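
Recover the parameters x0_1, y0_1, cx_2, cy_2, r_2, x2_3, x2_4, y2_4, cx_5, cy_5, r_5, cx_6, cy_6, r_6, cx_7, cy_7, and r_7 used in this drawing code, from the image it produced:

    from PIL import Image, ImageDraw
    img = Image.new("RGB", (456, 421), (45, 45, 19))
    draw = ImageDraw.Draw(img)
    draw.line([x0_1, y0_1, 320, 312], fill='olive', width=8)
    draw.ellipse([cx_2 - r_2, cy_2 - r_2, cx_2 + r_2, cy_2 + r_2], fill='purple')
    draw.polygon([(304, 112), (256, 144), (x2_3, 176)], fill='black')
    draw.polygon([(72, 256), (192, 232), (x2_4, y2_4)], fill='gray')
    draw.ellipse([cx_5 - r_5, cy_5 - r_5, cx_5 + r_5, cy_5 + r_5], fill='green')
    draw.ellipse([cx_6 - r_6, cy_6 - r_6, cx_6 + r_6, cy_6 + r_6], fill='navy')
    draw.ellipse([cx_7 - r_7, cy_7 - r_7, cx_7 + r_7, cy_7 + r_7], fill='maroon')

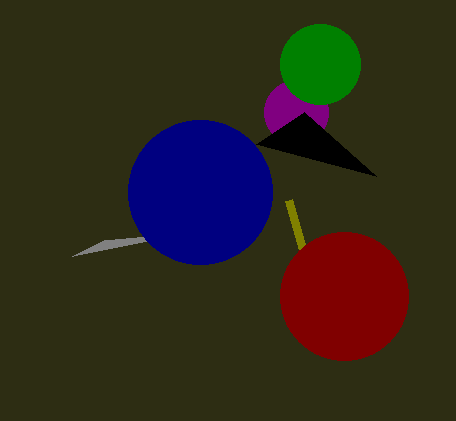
x0_1 = 288, y0_1 = 200, cx_2 = 296, cy_2 = 112, r_2 = 32, x2_3 = 376, x2_4 = 104, y2_4 = 240, cx_5 = 320, cy_5 = 64, r_5 = 40, cx_6 = 200, cy_6 = 192, r_6 = 72, cx_7 = 344, cy_7 = 296, r_7 = 64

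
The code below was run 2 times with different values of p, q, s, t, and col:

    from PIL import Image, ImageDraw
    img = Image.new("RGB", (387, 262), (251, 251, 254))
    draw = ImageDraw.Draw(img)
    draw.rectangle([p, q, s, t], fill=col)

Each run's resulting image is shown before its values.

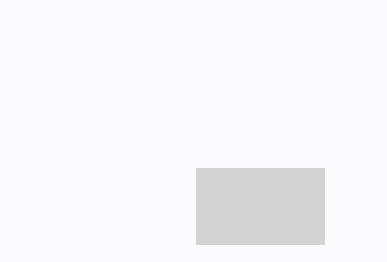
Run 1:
p = 196; q = 168; s = 324; t = 244; col = 'lightgray'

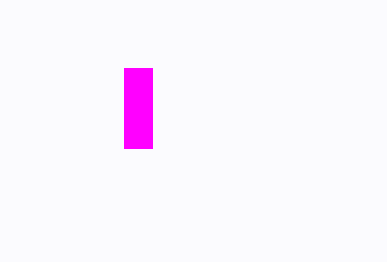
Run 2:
p = 124, q = 68, s = 152, t = 148, col = 'magenta'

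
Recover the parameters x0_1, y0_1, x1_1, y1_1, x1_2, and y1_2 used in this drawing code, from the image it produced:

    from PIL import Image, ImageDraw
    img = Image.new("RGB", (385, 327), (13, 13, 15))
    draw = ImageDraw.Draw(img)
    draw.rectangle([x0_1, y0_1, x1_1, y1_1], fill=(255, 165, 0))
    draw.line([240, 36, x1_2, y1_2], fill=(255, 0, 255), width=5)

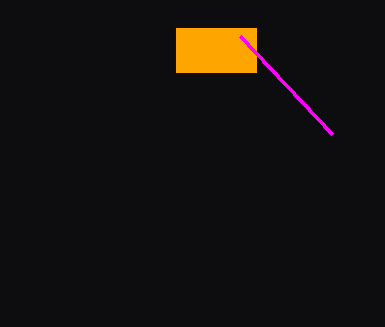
x0_1 = 176
y0_1 = 28
x1_1 = 256
y1_1 = 72
x1_2 = 332
y1_2 = 134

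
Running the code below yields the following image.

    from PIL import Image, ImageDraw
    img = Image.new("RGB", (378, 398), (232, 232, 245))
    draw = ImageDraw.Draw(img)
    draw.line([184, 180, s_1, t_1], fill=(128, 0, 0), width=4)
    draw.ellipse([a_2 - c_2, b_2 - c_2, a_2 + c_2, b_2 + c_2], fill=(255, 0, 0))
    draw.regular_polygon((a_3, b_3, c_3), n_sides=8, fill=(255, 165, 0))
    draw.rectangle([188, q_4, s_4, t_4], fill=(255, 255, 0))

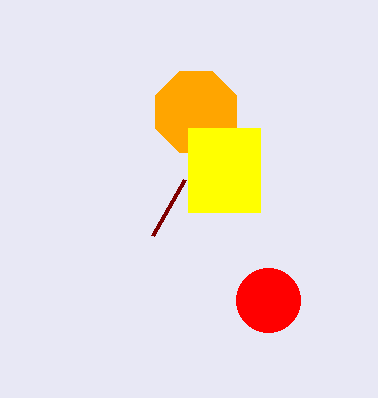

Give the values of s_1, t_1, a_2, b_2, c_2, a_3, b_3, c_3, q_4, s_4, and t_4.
s_1 = 152, t_1 = 236, a_2 = 268, b_2 = 300, c_2 = 32, a_3 = 196, b_3 = 112, c_3 = 44, q_4 = 128, s_4 = 260, t_4 = 212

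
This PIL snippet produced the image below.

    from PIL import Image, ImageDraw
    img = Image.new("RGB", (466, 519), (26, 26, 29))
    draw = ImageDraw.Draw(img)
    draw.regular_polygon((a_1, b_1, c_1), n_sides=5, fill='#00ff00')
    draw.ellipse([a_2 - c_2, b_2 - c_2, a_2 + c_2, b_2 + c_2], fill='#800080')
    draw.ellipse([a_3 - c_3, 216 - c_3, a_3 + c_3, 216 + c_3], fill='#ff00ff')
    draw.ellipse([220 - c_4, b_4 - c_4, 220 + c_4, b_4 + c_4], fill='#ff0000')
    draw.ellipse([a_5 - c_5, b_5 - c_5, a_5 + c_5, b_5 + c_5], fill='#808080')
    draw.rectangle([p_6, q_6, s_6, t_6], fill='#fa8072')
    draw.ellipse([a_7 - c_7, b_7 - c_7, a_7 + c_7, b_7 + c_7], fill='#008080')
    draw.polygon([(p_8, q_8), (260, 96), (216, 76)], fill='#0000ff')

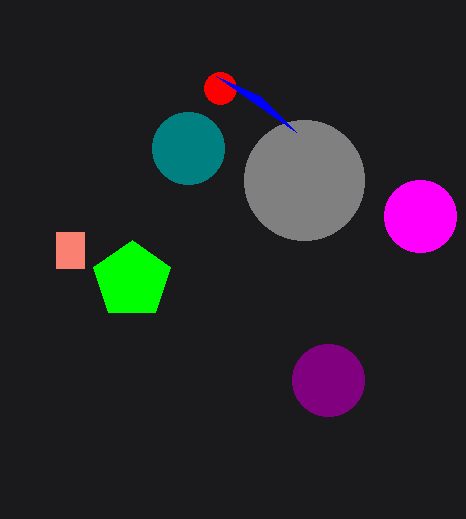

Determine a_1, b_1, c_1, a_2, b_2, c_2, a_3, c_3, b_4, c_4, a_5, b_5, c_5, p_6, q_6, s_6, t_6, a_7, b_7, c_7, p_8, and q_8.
a_1 = 132; b_1 = 280; c_1 = 40; a_2 = 328; b_2 = 380; c_2 = 36; a_3 = 420; c_3 = 36; b_4 = 88; c_4 = 16; a_5 = 304; b_5 = 180; c_5 = 60; p_6 = 56; q_6 = 232; s_6 = 84; t_6 = 268; a_7 = 188; b_7 = 148; c_7 = 36; p_8 = 296; q_8 = 132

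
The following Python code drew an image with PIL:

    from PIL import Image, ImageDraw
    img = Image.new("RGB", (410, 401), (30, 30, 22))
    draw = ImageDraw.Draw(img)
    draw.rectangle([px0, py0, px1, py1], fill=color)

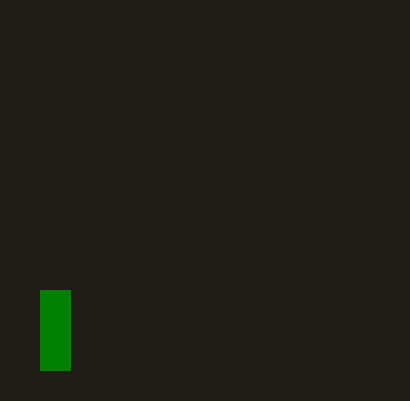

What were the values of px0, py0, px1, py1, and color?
px0 = 40, py0 = 290, px1 = 70, py1 = 370, color = 'green'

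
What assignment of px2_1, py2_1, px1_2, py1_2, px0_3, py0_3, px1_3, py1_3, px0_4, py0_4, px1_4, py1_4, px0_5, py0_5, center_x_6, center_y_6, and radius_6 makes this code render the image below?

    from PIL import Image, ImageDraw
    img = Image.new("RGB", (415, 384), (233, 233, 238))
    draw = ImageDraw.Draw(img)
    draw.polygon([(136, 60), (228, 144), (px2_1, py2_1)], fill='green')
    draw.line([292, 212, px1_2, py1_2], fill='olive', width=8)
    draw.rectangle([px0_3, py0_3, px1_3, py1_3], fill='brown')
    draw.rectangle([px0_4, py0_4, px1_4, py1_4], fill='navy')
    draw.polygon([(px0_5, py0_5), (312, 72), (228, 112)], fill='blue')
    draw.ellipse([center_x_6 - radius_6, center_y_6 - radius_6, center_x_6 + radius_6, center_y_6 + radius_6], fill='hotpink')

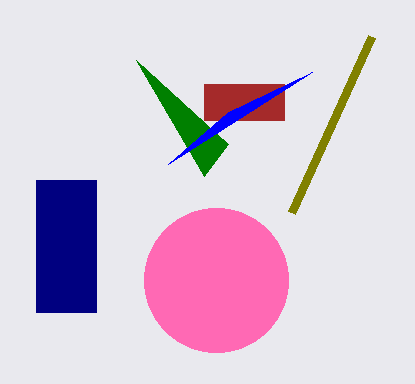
px2_1 = 204; py2_1 = 176; px1_2 = 372; py1_2 = 36; px0_3 = 204; py0_3 = 84; px1_3 = 284; py1_3 = 120; px0_4 = 36; py0_4 = 180; px1_4 = 96; py1_4 = 312; px0_5 = 168; py0_5 = 164; center_x_6 = 216; center_y_6 = 280; radius_6 = 72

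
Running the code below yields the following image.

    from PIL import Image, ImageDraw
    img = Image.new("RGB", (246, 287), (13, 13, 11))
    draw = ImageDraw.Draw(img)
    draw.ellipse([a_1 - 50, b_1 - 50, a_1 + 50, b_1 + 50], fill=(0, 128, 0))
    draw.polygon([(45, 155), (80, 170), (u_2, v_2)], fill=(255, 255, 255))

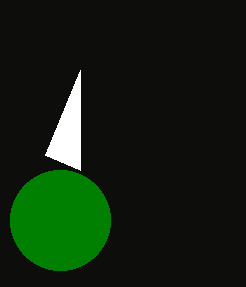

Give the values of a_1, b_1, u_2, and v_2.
a_1 = 60; b_1 = 220; u_2 = 80; v_2 = 70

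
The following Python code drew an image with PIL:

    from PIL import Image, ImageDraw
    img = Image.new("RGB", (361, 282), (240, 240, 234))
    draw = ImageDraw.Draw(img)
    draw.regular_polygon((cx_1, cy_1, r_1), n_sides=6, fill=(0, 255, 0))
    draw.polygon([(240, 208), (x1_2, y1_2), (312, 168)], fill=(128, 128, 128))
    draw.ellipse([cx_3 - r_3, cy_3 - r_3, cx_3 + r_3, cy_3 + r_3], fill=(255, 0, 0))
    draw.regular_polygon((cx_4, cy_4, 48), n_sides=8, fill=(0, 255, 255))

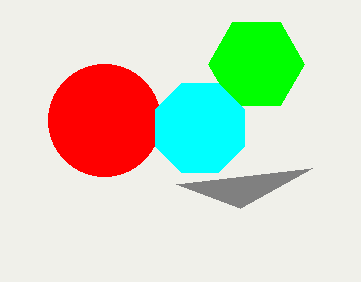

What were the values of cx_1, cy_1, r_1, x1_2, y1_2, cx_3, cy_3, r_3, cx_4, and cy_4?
cx_1 = 256; cy_1 = 64; r_1 = 48; x1_2 = 176; y1_2 = 184; cx_3 = 104; cy_3 = 120; r_3 = 56; cx_4 = 200; cy_4 = 128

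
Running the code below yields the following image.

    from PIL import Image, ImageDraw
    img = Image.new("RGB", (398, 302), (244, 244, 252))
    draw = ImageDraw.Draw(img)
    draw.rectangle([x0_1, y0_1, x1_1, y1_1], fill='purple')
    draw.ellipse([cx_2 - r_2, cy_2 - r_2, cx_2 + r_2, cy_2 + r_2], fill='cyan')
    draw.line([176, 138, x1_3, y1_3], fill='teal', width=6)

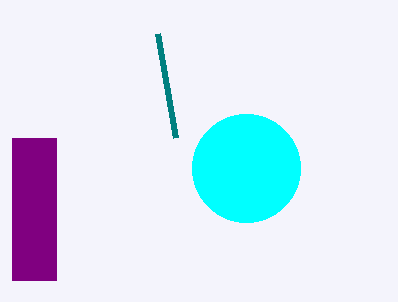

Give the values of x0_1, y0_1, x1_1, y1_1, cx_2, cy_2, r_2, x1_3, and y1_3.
x0_1 = 12, y0_1 = 138, x1_1 = 56, y1_1 = 280, cx_2 = 246, cy_2 = 168, r_2 = 54, x1_3 = 158, y1_3 = 34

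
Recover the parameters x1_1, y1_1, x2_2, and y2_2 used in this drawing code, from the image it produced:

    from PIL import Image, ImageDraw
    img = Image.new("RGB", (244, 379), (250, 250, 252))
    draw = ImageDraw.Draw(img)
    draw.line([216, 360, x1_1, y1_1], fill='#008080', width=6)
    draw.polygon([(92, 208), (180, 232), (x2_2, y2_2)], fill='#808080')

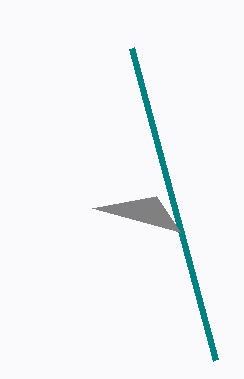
x1_1 = 132
y1_1 = 48
x2_2 = 156
y2_2 = 196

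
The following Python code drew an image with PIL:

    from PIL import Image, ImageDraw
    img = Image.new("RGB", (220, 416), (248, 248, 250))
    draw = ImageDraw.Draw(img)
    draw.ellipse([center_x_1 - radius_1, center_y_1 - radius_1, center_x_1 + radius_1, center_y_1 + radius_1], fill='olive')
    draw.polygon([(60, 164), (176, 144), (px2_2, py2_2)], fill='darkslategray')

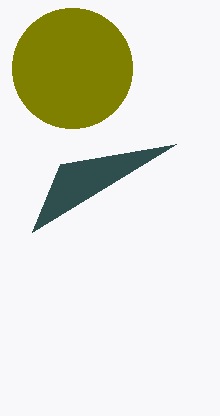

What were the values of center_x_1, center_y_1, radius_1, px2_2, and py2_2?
center_x_1 = 72, center_y_1 = 68, radius_1 = 60, px2_2 = 32, py2_2 = 232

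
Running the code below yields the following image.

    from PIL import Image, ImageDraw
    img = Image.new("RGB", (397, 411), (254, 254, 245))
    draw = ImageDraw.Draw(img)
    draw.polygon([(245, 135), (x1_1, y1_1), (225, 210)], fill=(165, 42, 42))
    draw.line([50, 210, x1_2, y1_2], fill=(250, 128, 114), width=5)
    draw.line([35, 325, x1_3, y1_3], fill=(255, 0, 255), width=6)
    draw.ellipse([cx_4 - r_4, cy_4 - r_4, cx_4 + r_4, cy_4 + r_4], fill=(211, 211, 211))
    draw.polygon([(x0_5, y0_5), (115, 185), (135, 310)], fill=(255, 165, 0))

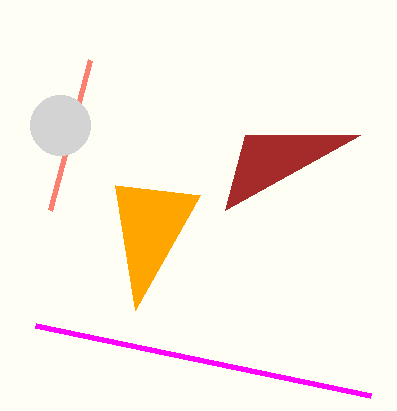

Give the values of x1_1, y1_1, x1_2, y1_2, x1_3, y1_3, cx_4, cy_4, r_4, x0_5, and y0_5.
x1_1 = 360; y1_1 = 135; x1_2 = 90; y1_2 = 60; x1_3 = 370; y1_3 = 395; cx_4 = 60; cy_4 = 125; r_4 = 30; x0_5 = 200; y0_5 = 195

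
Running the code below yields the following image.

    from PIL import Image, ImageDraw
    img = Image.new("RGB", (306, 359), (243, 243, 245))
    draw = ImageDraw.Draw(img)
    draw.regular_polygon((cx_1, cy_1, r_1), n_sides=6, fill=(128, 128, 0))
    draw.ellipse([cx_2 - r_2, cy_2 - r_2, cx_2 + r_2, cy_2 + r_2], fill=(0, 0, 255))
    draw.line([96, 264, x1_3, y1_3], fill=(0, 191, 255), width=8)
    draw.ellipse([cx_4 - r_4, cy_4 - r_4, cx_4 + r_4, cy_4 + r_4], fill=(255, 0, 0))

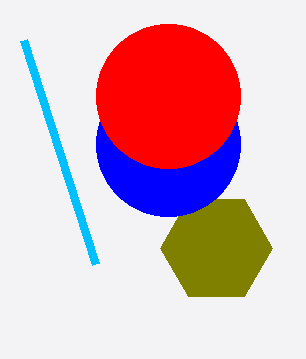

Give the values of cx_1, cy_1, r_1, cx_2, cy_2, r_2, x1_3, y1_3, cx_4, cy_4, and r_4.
cx_1 = 216; cy_1 = 248; r_1 = 56; cx_2 = 168; cy_2 = 144; r_2 = 72; x1_3 = 24; y1_3 = 40; cx_4 = 168; cy_4 = 96; r_4 = 72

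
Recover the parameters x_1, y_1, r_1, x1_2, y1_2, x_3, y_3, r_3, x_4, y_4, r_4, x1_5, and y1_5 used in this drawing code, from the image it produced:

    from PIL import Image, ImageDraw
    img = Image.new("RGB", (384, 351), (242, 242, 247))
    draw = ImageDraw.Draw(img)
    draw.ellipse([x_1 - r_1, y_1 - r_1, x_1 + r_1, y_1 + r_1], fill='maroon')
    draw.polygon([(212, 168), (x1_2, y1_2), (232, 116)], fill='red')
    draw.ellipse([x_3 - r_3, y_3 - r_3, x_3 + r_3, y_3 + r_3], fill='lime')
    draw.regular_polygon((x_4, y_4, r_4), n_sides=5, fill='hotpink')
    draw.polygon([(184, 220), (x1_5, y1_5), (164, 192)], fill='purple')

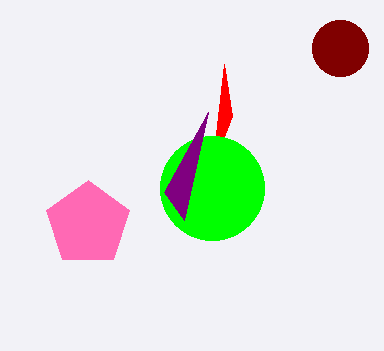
x_1 = 340, y_1 = 48, r_1 = 28, x1_2 = 224, y1_2 = 64, x_3 = 212, y_3 = 188, r_3 = 52, x_4 = 88, y_4 = 224, r_4 = 44, x1_5 = 208, y1_5 = 112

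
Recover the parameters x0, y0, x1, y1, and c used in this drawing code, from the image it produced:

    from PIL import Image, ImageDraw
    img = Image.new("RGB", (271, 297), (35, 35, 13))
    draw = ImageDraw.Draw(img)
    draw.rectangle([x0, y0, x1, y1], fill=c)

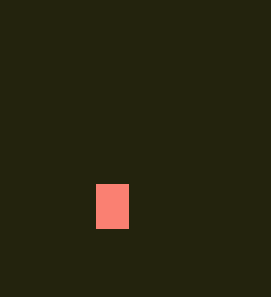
x0 = 96, y0 = 184, x1 = 128, y1 = 228, c = 'salmon'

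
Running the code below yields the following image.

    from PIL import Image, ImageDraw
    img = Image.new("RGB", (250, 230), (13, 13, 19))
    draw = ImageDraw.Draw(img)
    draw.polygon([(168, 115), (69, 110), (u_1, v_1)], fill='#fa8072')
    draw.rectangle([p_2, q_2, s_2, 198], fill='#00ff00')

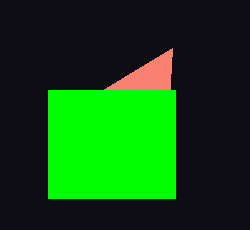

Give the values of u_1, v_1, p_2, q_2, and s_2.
u_1 = 172; v_1 = 48; p_2 = 48; q_2 = 90; s_2 = 175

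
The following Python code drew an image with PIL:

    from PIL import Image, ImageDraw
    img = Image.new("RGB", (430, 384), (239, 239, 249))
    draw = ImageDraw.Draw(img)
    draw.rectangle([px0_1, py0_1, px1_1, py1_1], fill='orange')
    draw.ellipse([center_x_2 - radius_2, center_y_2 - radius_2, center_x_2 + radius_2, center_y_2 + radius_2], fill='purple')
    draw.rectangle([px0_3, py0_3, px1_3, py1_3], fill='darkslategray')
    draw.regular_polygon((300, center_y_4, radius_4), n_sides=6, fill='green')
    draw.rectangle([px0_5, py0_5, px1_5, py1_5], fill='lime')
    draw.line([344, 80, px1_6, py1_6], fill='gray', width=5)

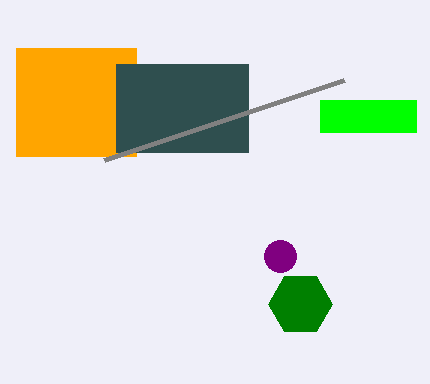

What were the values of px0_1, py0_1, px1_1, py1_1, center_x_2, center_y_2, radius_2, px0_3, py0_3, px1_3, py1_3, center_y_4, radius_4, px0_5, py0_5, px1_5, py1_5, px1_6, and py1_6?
px0_1 = 16, py0_1 = 48, px1_1 = 136, py1_1 = 156, center_x_2 = 280, center_y_2 = 256, radius_2 = 16, px0_3 = 116, py0_3 = 64, px1_3 = 248, py1_3 = 152, center_y_4 = 304, radius_4 = 32, px0_5 = 320, py0_5 = 100, px1_5 = 416, py1_5 = 132, px1_6 = 104, py1_6 = 160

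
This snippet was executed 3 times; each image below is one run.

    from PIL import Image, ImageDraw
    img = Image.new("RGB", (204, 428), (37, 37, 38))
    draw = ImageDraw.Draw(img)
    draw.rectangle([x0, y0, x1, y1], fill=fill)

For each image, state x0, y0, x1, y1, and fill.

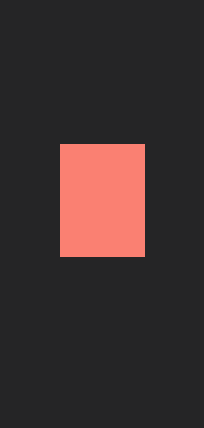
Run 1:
x0 = 60; y0 = 144; x1 = 144; y1 = 256; fill = 'salmon'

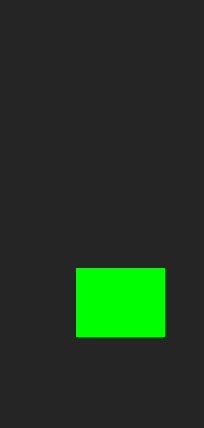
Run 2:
x0 = 76; y0 = 268; x1 = 164; y1 = 336; fill = 'lime'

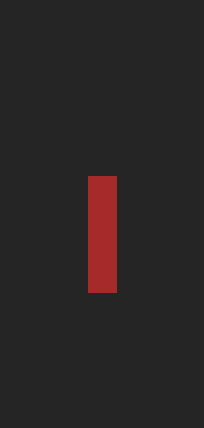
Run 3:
x0 = 88
y0 = 176
x1 = 116
y1 = 292
fill = 'brown'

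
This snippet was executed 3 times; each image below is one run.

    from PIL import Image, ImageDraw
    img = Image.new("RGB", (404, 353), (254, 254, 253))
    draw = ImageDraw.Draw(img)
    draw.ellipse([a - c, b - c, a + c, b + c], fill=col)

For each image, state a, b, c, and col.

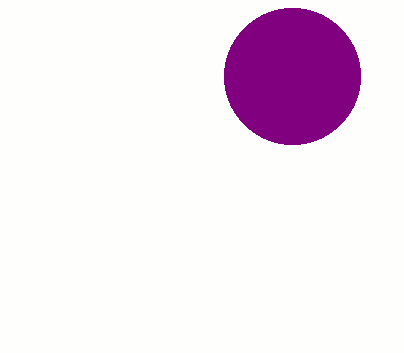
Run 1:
a = 292
b = 76
c = 68
col = 'purple'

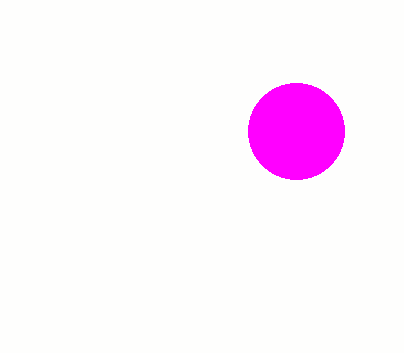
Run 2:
a = 296
b = 131
c = 48
col = 'magenta'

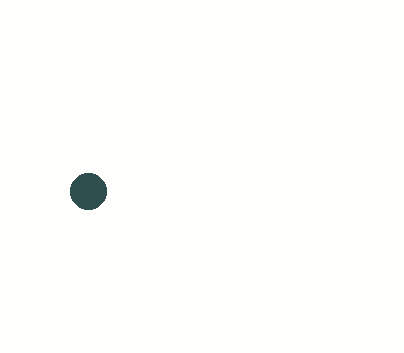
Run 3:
a = 88; b = 191; c = 18; col = 'darkslategray'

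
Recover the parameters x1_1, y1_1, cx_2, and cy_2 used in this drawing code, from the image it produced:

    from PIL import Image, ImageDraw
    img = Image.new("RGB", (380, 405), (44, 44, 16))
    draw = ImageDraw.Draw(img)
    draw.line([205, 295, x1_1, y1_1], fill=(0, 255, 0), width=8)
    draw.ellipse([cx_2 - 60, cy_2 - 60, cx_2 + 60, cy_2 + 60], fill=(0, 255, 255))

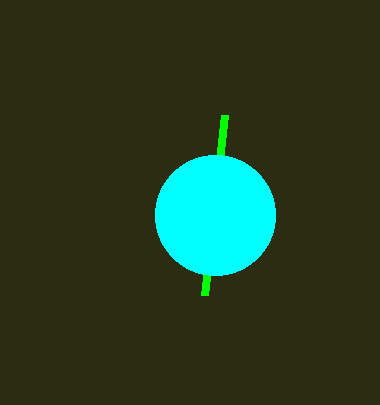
x1_1 = 225, y1_1 = 115, cx_2 = 215, cy_2 = 215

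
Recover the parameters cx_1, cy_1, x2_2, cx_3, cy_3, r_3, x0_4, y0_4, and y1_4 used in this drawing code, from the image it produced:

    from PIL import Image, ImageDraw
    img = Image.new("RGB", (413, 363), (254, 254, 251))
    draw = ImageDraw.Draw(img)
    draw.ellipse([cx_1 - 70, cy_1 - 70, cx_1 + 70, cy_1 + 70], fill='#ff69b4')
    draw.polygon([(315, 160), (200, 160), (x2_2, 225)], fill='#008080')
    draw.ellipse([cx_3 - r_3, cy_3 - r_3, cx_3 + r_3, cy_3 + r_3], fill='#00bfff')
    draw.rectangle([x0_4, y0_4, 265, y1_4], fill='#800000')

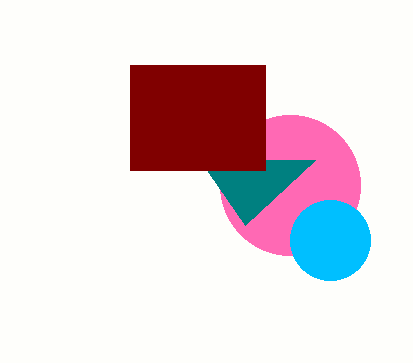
cx_1 = 290
cy_1 = 185
x2_2 = 245
cx_3 = 330
cy_3 = 240
r_3 = 40
x0_4 = 130
y0_4 = 65
y1_4 = 170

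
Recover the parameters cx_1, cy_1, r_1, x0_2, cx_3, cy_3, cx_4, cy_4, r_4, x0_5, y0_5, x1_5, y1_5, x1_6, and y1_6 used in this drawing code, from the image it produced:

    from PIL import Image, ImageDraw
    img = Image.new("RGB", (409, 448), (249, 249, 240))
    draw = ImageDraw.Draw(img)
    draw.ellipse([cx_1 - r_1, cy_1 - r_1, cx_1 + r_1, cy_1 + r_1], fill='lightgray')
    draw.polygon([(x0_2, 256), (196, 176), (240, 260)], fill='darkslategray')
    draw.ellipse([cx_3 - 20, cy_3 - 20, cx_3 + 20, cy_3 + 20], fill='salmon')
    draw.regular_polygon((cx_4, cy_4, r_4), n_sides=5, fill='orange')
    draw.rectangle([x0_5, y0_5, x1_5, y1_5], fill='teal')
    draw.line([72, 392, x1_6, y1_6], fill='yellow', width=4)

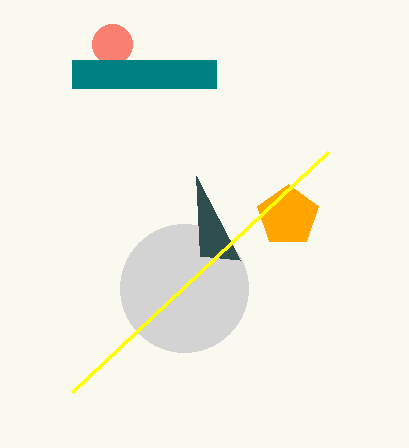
cx_1 = 184
cy_1 = 288
r_1 = 64
x0_2 = 200
cx_3 = 112
cy_3 = 44
cx_4 = 288
cy_4 = 216
r_4 = 32
x0_5 = 72
y0_5 = 60
x1_5 = 216
y1_5 = 88
x1_6 = 328
y1_6 = 152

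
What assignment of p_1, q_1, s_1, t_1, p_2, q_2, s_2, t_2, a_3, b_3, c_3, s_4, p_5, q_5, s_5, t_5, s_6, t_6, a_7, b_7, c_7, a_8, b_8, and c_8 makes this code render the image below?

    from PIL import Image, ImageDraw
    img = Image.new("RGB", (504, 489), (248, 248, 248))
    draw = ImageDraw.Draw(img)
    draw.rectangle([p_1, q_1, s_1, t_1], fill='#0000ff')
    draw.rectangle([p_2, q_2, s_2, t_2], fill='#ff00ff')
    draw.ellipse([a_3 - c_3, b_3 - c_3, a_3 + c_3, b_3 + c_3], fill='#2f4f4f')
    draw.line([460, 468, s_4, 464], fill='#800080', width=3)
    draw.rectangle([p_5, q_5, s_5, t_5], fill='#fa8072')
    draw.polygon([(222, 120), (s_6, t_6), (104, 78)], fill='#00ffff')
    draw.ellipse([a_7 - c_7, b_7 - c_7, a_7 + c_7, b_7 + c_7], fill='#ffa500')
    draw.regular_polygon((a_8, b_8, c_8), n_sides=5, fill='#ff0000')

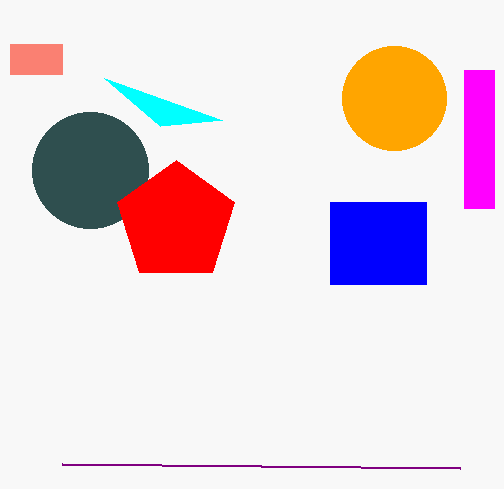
p_1 = 330, q_1 = 202, s_1 = 426, t_1 = 284, p_2 = 464, q_2 = 70, s_2 = 494, t_2 = 208, a_3 = 90, b_3 = 170, c_3 = 58, s_4 = 62, p_5 = 10, q_5 = 44, s_5 = 62, t_5 = 74, s_6 = 160, t_6 = 126, a_7 = 394, b_7 = 98, c_7 = 52, a_8 = 176, b_8 = 222, c_8 = 62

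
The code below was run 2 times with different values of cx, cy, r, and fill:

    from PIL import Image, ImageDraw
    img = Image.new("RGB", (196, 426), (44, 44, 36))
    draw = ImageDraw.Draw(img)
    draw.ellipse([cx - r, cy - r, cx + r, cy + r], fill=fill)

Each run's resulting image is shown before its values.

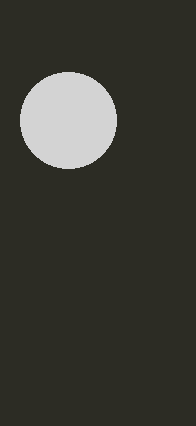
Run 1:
cx = 68, cy = 120, r = 48, fill = 'lightgray'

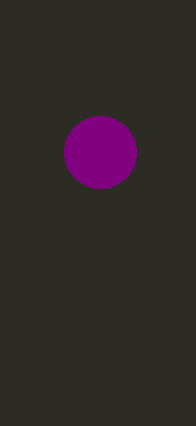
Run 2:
cx = 100, cy = 152, r = 36, fill = 'purple'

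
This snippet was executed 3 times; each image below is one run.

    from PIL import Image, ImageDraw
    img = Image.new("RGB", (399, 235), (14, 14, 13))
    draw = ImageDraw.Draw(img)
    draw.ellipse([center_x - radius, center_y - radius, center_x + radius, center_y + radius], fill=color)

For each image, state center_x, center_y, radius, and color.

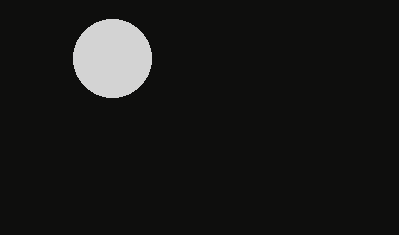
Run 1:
center_x = 112, center_y = 58, radius = 39, color = 'lightgray'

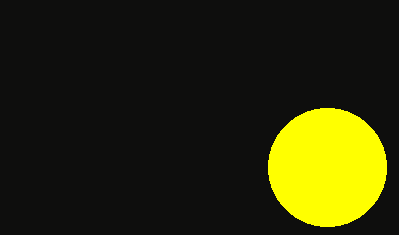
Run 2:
center_x = 327, center_y = 167, radius = 59, color = 'yellow'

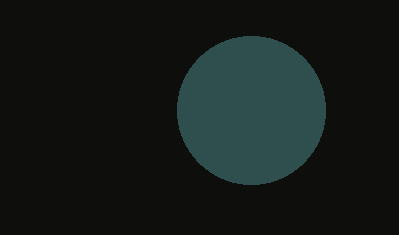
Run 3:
center_x = 251, center_y = 110, radius = 74, color = 'darkslategray'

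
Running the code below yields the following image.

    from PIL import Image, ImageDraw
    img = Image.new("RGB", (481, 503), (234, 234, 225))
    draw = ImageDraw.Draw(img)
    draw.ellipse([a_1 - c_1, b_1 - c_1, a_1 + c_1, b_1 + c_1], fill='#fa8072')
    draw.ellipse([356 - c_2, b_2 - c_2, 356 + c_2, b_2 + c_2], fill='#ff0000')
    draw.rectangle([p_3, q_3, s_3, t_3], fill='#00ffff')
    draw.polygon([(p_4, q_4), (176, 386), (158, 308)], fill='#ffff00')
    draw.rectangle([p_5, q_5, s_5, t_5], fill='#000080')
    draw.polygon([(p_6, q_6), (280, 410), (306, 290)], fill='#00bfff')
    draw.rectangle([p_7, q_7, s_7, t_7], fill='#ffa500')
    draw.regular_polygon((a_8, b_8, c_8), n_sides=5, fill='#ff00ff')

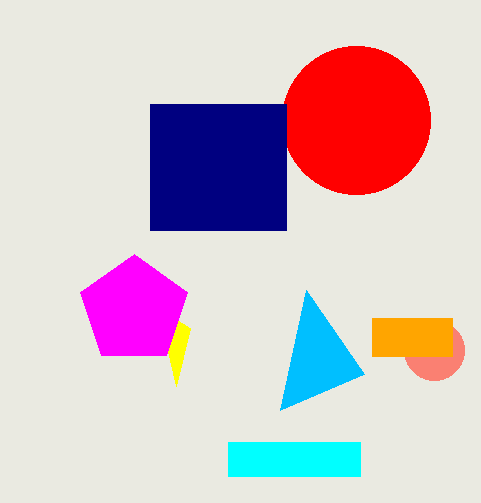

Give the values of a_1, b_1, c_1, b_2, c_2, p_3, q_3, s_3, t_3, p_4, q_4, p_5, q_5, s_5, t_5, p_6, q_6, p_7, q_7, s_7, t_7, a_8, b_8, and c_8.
a_1 = 434, b_1 = 350, c_1 = 30, b_2 = 120, c_2 = 74, p_3 = 228, q_3 = 442, s_3 = 360, t_3 = 476, p_4 = 190, q_4 = 328, p_5 = 150, q_5 = 104, s_5 = 286, t_5 = 230, p_6 = 364, q_6 = 374, p_7 = 372, q_7 = 318, s_7 = 452, t_7 = 356, a_8 = 134, b_8 = 310, c_8 = 56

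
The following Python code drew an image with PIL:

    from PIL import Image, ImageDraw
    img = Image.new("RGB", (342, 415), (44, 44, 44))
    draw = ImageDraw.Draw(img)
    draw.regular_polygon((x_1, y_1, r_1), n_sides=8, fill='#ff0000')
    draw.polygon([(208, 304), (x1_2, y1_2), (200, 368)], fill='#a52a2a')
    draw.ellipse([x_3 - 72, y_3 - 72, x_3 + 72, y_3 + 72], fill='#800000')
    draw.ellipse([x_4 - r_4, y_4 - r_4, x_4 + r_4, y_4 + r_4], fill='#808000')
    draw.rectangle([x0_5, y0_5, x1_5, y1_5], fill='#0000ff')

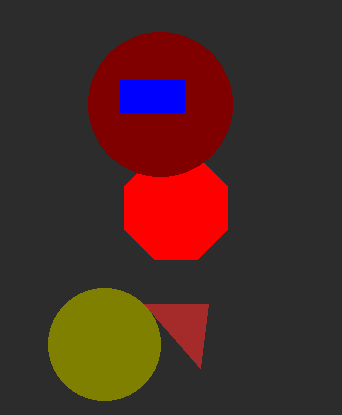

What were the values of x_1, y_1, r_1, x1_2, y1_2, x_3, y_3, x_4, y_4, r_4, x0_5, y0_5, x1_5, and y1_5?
x_1 = 176
y_1 = 208
r_1 = 56
x1_2 = 144
y1_2 = 304
x_3 = 160
y_3 = 104
x_4 = 104
y_4 = 344
r_4 = 56
x0_5 = 120
y0_5 = 80
x1_5 = 184
y1_5 = 112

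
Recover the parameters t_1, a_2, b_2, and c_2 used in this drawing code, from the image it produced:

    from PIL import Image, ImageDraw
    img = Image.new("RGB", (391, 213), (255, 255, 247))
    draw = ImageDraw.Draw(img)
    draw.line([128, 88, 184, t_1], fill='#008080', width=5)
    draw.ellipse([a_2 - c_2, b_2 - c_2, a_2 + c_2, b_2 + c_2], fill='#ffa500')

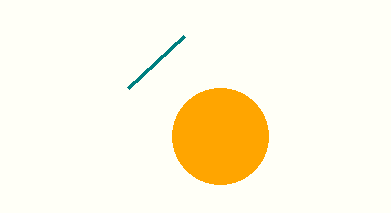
t_1 = 36; a_2 = 220; b_2 = 136; c_2 = 48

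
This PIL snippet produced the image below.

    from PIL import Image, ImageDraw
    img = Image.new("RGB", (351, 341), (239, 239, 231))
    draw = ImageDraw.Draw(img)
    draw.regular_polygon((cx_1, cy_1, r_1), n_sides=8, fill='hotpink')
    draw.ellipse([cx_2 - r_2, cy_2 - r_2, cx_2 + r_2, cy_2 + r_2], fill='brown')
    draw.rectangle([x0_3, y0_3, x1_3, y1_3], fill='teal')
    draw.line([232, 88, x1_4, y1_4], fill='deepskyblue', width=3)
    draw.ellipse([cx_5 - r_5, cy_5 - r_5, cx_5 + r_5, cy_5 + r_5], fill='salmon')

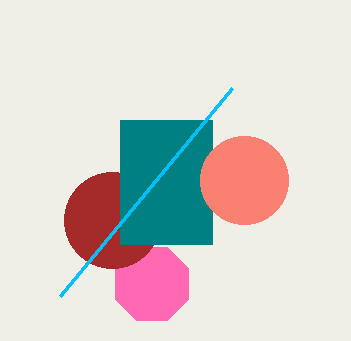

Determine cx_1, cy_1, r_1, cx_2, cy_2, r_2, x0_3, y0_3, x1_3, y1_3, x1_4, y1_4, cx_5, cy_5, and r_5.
cx_1 = 152; cy_1 = 284; r_1 = 40; cx_2 = 112; cy_2 = 220; r_2 = 48; x0_3 = 120; y0_3 = 120; x1_3 = 212; y1_3 = 244; x1_4 = 60; y1_4 = 296; cx_5 = 244; cy_5 = 180; r_5 = 44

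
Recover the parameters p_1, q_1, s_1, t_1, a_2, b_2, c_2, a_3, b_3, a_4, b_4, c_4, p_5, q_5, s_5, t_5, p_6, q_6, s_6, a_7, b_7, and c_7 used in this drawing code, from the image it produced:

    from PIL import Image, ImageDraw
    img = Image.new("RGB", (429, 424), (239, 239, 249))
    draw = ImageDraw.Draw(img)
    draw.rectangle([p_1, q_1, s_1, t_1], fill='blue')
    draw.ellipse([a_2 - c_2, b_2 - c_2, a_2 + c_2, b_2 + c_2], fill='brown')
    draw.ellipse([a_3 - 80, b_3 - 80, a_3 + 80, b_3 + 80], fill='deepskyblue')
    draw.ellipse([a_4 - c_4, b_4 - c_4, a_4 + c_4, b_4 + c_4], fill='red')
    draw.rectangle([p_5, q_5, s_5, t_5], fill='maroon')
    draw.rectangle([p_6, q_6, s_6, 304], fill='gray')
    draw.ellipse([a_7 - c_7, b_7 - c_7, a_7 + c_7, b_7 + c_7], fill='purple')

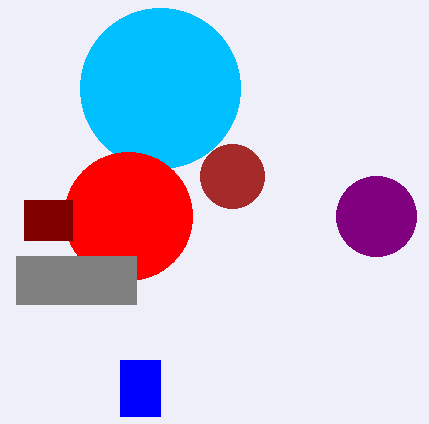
p_1 = 120, q_1 = 360, s_1 = 160, t_1 = 416, a_2 = 232, b_2 = 176, c_2 = 32, a_3 = 160, b_3 = 88, a_4 = 128, b_4 = 216, c_4 = 64, p_5 = 24, q_5 = 200, s_5 = 72, t_5 = 240, p_6 = 16, q_6 = 256, s_6 = 136, a_7 = 376, b_7 = 216, c_7 = 40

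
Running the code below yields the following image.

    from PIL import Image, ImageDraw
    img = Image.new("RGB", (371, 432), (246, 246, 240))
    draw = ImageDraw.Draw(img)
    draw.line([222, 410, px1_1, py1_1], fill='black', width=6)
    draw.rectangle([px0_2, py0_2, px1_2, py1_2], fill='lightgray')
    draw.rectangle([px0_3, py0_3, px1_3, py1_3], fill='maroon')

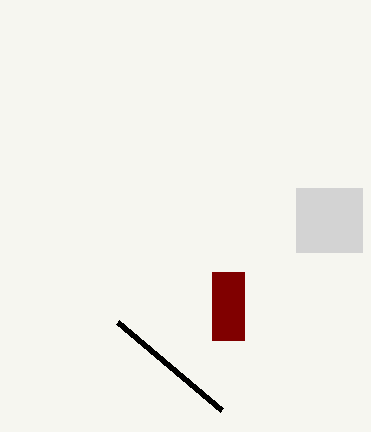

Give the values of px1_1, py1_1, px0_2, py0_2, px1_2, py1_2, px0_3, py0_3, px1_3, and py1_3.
px1_1 = 118, py1_1 = 322, px0_2 = 296, py0_2 = 188, px1_2 = 362, py1_2 = 252, px0_3 = 212, py0_3 = 272, px1_3 = 244, py1_3 = 340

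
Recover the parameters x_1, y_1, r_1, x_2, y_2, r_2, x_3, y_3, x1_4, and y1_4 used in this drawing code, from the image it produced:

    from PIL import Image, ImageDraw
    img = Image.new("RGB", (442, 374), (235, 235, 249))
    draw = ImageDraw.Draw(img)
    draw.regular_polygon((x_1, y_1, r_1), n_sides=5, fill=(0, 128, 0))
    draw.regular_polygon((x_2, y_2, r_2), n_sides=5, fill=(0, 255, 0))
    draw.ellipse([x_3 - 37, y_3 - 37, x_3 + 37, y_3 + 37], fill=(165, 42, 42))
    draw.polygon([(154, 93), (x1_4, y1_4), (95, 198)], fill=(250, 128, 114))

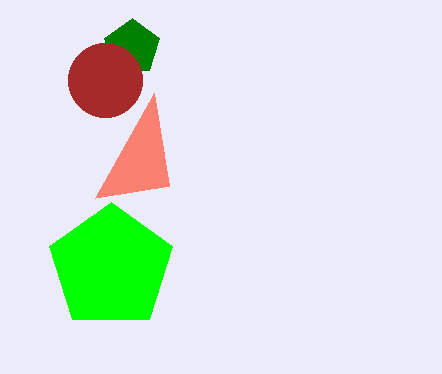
x_1 = 132, y_1 = 47, r_1 = 29, x_2 = 111, y_2 = 267, r_2 = 65, x_3 = 105, y_3 = 80, x1_4 = 169, y1_4 = 186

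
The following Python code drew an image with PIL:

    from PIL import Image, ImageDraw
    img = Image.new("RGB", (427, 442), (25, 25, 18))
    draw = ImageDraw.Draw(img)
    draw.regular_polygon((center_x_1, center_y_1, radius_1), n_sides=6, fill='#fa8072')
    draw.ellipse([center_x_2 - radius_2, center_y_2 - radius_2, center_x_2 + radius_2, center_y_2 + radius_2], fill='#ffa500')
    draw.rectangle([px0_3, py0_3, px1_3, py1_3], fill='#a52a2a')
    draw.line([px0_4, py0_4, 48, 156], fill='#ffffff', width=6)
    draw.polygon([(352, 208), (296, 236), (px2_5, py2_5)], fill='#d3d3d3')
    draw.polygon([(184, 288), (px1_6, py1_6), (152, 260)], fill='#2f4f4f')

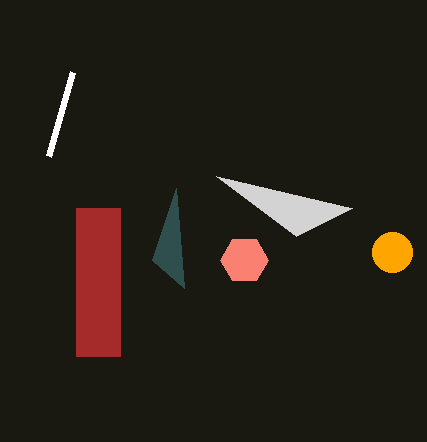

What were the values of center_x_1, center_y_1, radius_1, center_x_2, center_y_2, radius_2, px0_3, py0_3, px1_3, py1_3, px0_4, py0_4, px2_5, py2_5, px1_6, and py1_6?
center_x_1 = 244; center_y_1 = 260; radius_1 = 24; center_x_2 = 392; center_y_2 = 252; radius_2 = 20; px0_3 = 76; py0_3 = 208; px1_3 = 120; py1_3 = 356; px0_4 = 72; py0_4 = 72; px2_5 = 216; py2_5 = 176; px1_6 = 176; py1_6 = 188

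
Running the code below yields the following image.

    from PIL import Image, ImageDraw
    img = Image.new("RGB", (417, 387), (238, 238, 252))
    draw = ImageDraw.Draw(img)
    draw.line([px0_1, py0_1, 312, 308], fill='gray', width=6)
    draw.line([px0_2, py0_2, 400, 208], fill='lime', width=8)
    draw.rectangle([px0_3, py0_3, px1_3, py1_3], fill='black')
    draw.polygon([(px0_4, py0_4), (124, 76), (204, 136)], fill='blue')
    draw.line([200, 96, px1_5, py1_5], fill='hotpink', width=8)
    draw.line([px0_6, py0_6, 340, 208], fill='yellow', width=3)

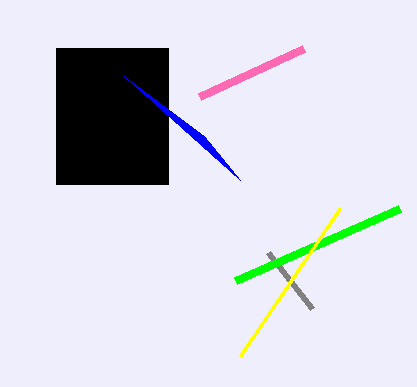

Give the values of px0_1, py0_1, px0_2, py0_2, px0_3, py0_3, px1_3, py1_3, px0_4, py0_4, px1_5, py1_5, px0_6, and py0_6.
px0_1 = 268; py0_1 = 252; px0_2 = 236; py0_2 = 280; px0_3 = 56; py0_3 = 48; px1_3 = 168; py1_3 = 184; px0_4 = 240; py0_4 = 180; px1_5 = 304; py1_5 = 48; px0_6 = 240; py0_6 = 356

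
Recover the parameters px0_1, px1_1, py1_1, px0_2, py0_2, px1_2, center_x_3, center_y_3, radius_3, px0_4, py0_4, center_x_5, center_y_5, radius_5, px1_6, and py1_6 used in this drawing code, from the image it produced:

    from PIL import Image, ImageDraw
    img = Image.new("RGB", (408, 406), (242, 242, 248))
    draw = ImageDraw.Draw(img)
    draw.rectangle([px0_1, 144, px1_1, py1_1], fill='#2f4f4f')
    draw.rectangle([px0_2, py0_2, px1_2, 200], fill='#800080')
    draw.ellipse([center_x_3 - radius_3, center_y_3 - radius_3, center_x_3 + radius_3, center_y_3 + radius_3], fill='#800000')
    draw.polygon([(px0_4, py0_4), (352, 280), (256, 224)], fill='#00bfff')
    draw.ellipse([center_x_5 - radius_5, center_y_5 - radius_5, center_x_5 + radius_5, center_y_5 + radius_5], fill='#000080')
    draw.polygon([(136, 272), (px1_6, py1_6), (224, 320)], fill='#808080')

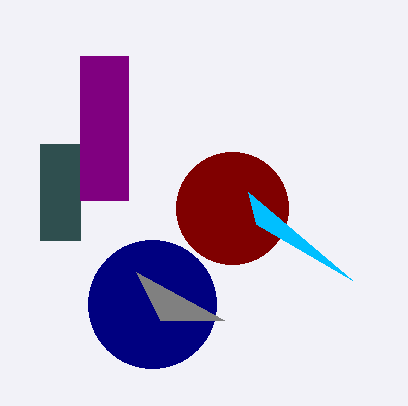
px0_1 = 40
px1_1 = 80
py1_1 = 240
px0_2 = 80
py0_2 = 56
px1_2 = 128
center_x_3 = 232
center_y_3 = 208
radius_3 = 56
px0_4 = 248
py0_4 = 192
center_x_5 = 152
center_y_5 = 304
radius_5 = 64
px1_6 = 160
py1_6 = 320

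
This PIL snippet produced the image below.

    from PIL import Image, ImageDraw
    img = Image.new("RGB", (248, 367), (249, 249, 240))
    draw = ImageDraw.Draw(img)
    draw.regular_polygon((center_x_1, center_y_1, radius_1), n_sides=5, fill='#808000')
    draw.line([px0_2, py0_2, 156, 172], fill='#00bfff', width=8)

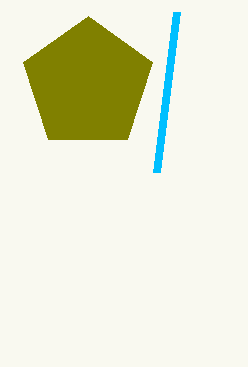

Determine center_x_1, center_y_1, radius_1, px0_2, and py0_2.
center_x_1 = 88, center_y_1 = 84, radius_1 = 68, px0_2 = 176, py0_2 = 12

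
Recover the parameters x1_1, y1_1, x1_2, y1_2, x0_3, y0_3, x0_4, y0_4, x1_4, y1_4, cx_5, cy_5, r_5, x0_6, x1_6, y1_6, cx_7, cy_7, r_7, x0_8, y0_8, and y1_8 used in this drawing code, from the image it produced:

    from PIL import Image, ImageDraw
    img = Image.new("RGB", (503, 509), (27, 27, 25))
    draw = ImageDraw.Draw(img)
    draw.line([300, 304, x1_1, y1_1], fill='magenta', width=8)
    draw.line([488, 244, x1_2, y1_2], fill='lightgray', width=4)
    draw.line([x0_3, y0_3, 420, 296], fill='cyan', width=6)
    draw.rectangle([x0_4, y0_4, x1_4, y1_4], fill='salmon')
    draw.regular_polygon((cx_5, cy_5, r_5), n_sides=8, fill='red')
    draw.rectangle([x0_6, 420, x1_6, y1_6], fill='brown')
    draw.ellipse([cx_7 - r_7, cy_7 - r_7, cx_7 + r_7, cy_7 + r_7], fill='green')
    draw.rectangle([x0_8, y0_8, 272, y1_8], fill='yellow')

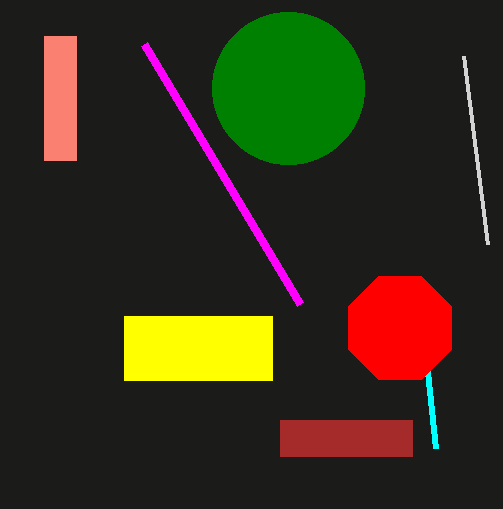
x1_1 = 144, y1_1 = 44, x1_2 = 464, y1_2 = 56, x0_3 = 436, y0_3 = 448, x0_4 = 44, y0_4 = 36, x1_4 = 76, y1_4 = 160, cx_5 = 400, cy_5 = 328, r_5 = 56, x0_6 = 280, x1_6 = 412, y1_6 = 456, cx_7 = 288, cy_7 = 88, r_7 = 76, x0_8 = 124, y0_8 = 316, y1_8 = 380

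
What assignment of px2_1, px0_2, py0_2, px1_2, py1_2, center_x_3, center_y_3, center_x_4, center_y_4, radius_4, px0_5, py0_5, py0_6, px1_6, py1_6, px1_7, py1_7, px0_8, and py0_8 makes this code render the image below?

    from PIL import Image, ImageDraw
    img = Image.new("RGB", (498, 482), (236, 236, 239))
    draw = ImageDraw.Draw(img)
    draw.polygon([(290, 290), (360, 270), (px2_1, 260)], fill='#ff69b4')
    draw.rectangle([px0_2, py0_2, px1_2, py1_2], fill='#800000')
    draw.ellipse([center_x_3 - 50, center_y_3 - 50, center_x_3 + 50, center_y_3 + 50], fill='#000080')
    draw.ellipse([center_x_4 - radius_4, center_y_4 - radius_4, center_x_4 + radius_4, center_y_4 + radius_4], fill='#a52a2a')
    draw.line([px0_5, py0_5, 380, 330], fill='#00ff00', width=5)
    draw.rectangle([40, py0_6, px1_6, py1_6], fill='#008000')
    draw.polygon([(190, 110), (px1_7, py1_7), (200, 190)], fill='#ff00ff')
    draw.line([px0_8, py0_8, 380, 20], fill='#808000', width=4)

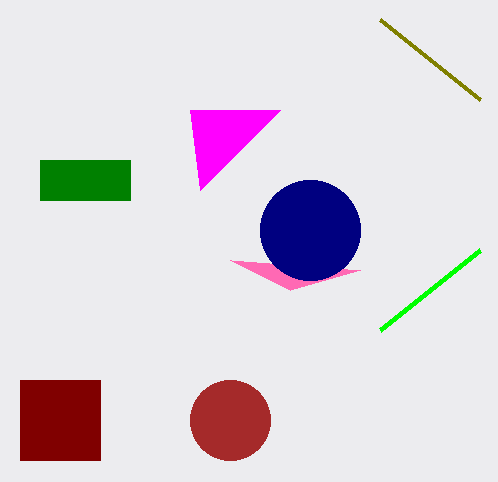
px2_1 = 230
px0_2 = 20
py0_2 = 380
px1_2 = 100
py1_2 = 460
center_x_3 = 310
center_y_3 = 230
center_x_4 = 230
center_y_4 = 420
radius_4 = 40
px0_5 = 480
py0_5 = 250
py0_6 = 160
px1_6 = 130
py1_6 = 200
px1_7 = 280
py1_7 = 110
px0_8 = 480
py0_8 = 100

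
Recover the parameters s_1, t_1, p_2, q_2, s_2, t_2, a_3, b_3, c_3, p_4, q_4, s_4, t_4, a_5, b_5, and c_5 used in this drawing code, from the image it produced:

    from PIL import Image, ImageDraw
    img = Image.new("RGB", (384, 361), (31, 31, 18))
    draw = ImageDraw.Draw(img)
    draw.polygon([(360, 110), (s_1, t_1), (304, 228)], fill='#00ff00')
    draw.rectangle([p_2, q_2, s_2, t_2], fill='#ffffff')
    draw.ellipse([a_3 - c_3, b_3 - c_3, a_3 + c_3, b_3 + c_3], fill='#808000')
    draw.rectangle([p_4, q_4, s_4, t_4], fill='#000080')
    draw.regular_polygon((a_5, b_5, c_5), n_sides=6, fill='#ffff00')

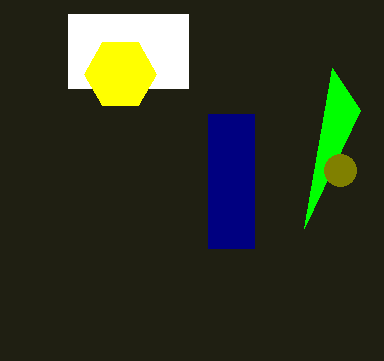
s_1 = 332
t_1 = 68
p_2 = 68
q_2 = 14
s_2 = 188
t_2 = 88
a_3 = 340
b_3 = 170
c_3 = 16
p_4 = 208
q_4 = 114
s_4 = 254
t_4 = 248
a_5 = 120
b_5 = 74
c_5 = 36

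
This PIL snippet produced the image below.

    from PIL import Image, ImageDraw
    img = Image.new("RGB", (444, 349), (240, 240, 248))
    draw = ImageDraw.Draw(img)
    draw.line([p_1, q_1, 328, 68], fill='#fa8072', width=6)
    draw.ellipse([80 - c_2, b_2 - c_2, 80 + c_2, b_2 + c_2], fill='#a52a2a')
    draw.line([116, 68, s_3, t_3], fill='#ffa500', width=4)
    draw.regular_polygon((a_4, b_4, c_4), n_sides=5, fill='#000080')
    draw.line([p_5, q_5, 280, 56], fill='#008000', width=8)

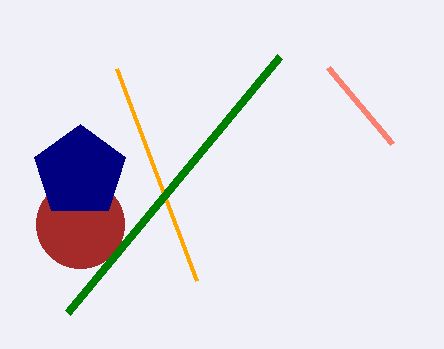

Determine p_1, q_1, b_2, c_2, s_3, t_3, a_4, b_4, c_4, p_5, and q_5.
p_1 = 392; q_1 = 144; b_2 = 224; c_2 = 44; s_3 = 196; t_3 = 280; a_4 = 80; b_4 = 172; c_4 = 48; p_5 = 68; q_5 = 312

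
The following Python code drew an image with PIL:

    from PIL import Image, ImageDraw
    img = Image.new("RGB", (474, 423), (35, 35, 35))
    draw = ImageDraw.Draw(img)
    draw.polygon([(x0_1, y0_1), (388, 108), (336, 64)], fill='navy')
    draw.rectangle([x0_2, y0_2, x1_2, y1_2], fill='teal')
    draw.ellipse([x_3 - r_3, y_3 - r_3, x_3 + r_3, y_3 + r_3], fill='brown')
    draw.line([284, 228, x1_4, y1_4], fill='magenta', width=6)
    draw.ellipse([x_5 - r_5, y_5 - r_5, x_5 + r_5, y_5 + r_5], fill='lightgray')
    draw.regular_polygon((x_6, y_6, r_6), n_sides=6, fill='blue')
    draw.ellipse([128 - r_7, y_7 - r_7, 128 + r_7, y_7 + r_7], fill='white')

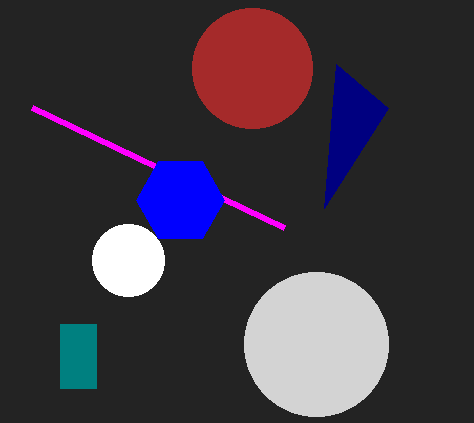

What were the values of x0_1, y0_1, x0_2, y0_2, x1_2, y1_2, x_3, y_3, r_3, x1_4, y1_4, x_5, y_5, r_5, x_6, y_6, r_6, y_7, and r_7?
x0_1 = 324, y0_1 = 208, x0_2 = 60, y0_2 = 324, x1_2 = 96, y1_2 = 388, x_3 = 252, y_3 = 68, r_3 = 60, x1_4 = 32, y1_4 = 108, x_5 = 316, y_5 = 344, r_5 = 72, x_6 = 180, y_6 = 200, r_6 = 44, y_7 = 260, r_7 = 36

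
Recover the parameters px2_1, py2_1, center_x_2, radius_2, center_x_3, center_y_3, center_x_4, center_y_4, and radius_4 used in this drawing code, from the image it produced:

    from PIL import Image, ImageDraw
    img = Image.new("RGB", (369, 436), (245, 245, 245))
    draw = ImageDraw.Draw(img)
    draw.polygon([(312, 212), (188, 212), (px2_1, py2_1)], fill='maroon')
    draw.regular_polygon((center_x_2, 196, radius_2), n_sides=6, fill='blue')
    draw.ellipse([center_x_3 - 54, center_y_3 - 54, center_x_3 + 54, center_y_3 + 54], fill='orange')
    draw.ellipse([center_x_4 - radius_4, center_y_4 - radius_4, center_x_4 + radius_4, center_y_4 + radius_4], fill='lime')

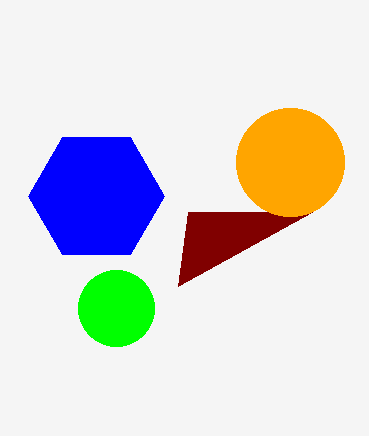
px2_1 = 178; py2_1 = 286; center_x_2 = 96; radius_2 = 68; center_x_3 = 290; center_y_3 = 162; center_x_4 = 116; center_y_4 = 308; radius_4 = 38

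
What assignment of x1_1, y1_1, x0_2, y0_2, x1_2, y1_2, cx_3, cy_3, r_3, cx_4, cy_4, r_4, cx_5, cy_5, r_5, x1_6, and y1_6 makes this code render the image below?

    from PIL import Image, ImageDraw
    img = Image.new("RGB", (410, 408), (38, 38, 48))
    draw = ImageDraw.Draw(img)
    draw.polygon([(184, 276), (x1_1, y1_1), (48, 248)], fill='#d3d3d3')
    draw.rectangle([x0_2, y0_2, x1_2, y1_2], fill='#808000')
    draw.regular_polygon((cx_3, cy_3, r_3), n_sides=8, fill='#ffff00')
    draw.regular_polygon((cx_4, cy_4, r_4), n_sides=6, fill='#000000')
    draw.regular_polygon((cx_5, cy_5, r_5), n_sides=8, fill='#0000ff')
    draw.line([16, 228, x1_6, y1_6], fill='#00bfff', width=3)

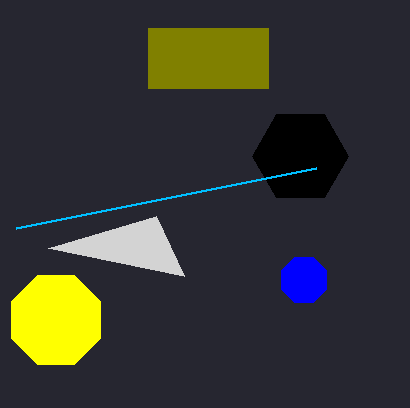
x1_1 = 156
y1_1 = 216
x0_2 = 148
y0_2 = 28
x1_2 = 268
y1_2 = 88
cx_3 = 56
cy_3 = 320
r_3 = 48
cx_4 = 300
cy_4 = 156
r_4 = 48
cx_5 = 304
cy_5 = 280
r_5 = 24
x1_6 = 316
y1_6 = 168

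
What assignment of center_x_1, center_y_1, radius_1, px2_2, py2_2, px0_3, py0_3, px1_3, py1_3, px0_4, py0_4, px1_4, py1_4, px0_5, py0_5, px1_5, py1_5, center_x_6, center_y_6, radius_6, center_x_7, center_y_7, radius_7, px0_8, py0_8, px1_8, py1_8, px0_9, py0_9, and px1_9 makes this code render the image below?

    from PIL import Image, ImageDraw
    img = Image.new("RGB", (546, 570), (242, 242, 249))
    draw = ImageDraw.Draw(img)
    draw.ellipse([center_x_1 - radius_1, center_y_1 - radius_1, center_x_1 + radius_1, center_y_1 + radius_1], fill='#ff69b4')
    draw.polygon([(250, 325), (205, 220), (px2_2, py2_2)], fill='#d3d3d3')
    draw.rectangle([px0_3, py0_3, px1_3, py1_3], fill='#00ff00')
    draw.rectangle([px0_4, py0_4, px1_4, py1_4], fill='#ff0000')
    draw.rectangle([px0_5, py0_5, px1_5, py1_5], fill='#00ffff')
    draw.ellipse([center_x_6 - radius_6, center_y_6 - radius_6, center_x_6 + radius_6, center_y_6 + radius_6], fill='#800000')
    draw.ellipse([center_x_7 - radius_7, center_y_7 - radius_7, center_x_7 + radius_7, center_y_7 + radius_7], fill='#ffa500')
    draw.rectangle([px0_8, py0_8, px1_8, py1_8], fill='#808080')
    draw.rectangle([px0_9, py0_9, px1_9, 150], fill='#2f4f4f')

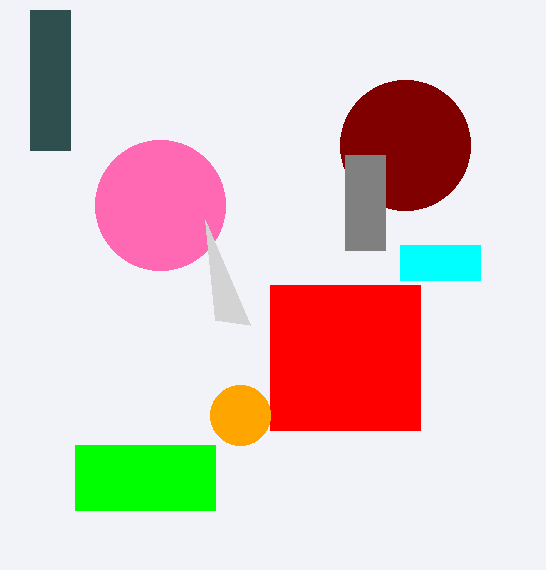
center_x_1 = 160, center_y_1 = 205, radius_1 = 65, px2_2 = 215, py2_2 = 320, px0_3 = 75, py0_3 = 445, px1_3 = 215, py1_3 = 510, px0_4 = 270, py0_4 = 285, px1_4 = 420, py1_4 = 430, px0_5 = 400, py0_5 = 245, px1_5 = 480, py1_5 = 280, center_x_6 = 405, center_y_6 = 145, radius_6 = 65, center_x_7 = 240, center_y_7 = 415, radius_7 = 30, px0_8 = 345, py0_8 = 155, px1_8 = 385, py1_8 = 250, px0_9 = 30, py0_9 = 10, px1_9 = 70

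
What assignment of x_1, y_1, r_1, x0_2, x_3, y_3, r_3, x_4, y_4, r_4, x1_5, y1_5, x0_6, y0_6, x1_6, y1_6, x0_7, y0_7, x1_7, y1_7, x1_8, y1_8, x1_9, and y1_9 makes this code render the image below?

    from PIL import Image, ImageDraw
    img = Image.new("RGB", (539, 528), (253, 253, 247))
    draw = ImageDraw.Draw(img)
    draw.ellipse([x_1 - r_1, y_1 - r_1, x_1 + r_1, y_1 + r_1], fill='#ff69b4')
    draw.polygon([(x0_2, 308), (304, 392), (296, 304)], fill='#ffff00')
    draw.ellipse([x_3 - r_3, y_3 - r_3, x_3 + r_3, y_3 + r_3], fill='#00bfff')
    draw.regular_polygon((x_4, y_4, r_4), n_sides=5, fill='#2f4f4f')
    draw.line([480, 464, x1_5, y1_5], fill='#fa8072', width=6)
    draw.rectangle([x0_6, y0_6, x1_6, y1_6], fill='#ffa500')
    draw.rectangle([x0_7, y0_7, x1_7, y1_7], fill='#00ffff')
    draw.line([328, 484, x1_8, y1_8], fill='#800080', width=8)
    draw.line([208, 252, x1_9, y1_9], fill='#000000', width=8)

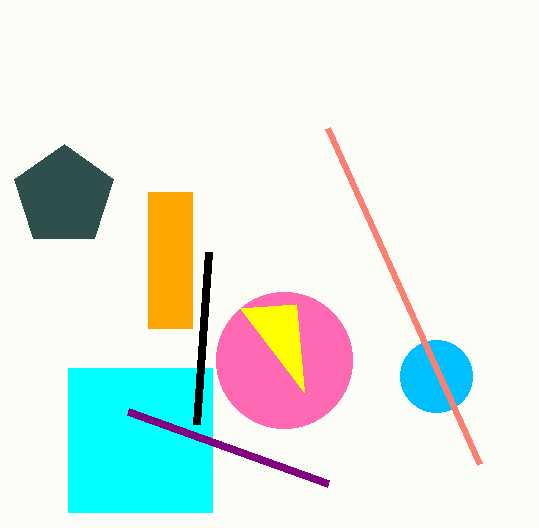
x_1 = 284
y_1 = 360
r_1 = 68
x0_2 = 240
x_3 = 436
y_3 = 376
r_3 = 36
x_4 = 64
y_4 = 196
r_4 = 52
x1_5 = 328
y1_5 = 128
x0_6 = 148
y0_6 = 192
x1_6 = 192
y1_6 = 328
x0_7 = 68
y0_7 = 368
x1_7 = 212
y1_7 = 512
x1_8 = 128
y1_8 = 412
x1_9 = 196
y1_9 = 424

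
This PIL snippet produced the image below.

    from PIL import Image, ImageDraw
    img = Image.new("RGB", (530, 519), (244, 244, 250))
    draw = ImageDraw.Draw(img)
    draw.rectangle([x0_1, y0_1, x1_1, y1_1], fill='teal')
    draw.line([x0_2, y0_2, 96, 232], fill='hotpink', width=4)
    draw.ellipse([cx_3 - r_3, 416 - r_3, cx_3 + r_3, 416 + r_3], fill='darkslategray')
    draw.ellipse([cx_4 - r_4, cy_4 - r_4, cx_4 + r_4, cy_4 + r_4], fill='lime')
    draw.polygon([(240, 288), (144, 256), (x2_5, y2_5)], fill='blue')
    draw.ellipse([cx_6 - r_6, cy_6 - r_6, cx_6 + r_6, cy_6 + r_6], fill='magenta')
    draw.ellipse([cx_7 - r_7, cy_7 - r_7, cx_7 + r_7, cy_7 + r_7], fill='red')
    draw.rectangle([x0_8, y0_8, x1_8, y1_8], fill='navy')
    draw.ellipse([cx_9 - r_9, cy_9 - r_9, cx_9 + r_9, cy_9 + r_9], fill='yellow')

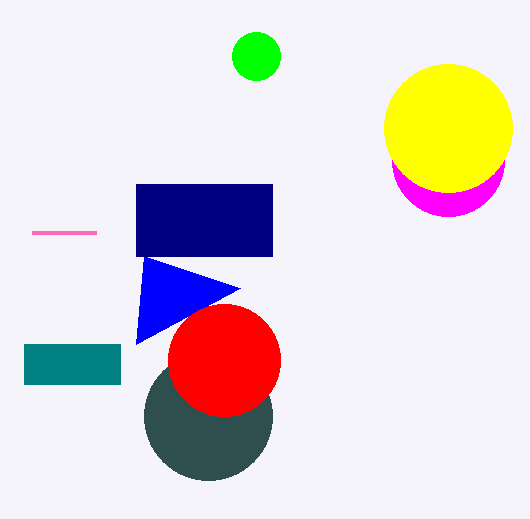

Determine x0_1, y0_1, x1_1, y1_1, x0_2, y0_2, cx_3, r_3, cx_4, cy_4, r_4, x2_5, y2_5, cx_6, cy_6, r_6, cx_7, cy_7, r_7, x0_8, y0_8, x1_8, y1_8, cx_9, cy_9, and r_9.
x0_1 = 24, y0_1 = 344, x1_1 = 120, y1_1 = 384, x0_2 = 32, y0_2 = 232, cx_3 = 208, r_3 = 64, cx_4 = 256, cy_4 = 56, r_4 = 24, x2_5 = 136, y2_5 = 344, cx_6 = 448, cy_6 = 160, r_6 = 56, cx_7 = 224, cy_7 = 360, r_7 = 56, x0_8 = 136, y0_8 = 184, x1_8 = 272, y1_8 = 256, cx_9 = 448, cy_9 = 128, r_9 = 64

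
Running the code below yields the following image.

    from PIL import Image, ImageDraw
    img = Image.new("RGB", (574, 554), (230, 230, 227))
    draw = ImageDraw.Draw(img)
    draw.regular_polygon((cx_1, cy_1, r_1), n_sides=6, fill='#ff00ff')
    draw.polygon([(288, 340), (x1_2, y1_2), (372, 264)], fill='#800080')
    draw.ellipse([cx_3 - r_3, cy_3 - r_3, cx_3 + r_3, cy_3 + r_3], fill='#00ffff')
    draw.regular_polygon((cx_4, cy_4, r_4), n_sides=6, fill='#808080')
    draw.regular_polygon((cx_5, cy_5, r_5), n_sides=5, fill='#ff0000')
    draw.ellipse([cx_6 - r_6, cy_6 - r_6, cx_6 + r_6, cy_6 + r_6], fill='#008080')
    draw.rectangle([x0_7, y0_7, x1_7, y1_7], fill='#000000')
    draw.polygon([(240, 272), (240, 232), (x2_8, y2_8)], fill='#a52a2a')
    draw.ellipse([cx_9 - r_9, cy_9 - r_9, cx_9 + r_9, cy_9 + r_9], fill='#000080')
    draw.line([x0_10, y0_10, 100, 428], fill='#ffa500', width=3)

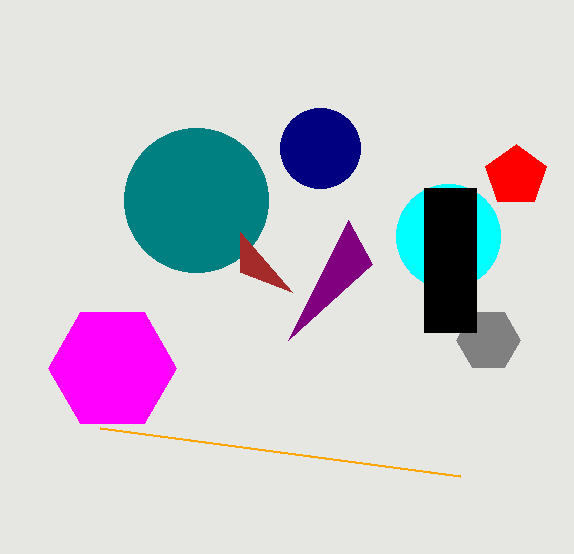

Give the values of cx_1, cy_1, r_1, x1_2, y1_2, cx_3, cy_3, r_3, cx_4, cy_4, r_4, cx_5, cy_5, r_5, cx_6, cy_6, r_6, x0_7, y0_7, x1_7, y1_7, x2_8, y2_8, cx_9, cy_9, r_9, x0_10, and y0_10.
cx_1 = 112, cy_1 = 368, r_1 = 64, x1_2 = 348, y1_2 = 220, cx_3 = 448, cy_3 = 236, r_3 = 52, cx_4 = 488, cy_4 = 340, r_4 = 32, cx_5 = 516, cy_5 = 176, r_5 = 32, cx_6 = 196, cy_6 = 200, r_6 = 72, x0_7 = 424, y0_7 = 188, x1_7 = 476, y1_7 = 332, x2_8 = 292, y2_8 = 292, cx_9 = 320, cy_9 = 148, r_9 = 40, x0_10 = 460, y0_10 = 476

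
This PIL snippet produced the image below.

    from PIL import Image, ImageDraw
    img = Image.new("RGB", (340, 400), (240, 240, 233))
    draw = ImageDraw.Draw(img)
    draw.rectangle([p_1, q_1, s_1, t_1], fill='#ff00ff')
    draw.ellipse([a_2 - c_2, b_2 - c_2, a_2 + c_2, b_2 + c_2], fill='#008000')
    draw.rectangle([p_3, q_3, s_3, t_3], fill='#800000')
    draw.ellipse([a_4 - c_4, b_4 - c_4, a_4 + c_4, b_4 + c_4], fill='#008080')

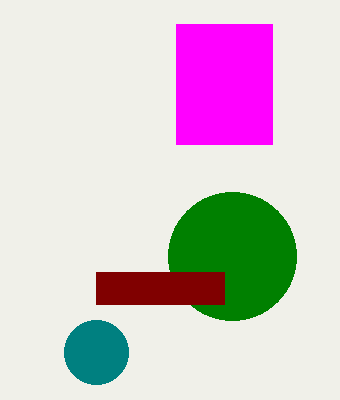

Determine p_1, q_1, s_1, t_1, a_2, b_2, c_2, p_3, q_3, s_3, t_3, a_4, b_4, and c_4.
p_1 = 176
q_1 = 24
s_1 = 272
t_1 = 144
a_2 = 232
b_2 = 256
c_2 = 64
p_3 = 96
q_3 = 272
s_3 = 224
t_3 = 304
a_4 = 96
b_4 = 352
c_4 = 32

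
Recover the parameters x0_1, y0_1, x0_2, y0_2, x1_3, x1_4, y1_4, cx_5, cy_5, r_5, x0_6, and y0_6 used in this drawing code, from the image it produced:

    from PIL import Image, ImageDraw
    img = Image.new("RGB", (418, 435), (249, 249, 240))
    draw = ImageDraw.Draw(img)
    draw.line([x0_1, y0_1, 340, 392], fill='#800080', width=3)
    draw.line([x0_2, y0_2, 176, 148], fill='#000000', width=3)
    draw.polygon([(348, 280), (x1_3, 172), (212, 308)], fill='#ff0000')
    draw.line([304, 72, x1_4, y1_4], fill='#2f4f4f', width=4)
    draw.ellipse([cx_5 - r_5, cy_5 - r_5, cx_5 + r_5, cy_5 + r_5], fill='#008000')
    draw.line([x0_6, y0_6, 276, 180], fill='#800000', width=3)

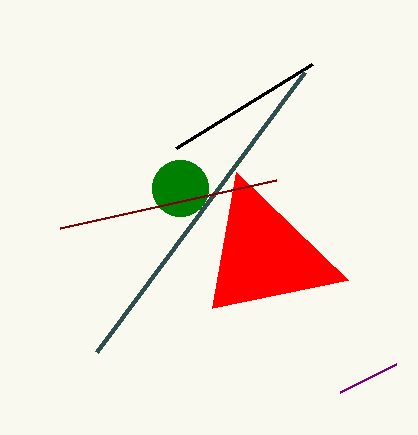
x0_1 = 396, y0_1 = 364, x0_2 = 312, y0_2 = 64, x1_3 = 236, x1_4 = 96, y1_4 = 352, cx_5 = 180, cy_5 = 188, r_5 = 28, x0_6 = 60, y0_6 = 228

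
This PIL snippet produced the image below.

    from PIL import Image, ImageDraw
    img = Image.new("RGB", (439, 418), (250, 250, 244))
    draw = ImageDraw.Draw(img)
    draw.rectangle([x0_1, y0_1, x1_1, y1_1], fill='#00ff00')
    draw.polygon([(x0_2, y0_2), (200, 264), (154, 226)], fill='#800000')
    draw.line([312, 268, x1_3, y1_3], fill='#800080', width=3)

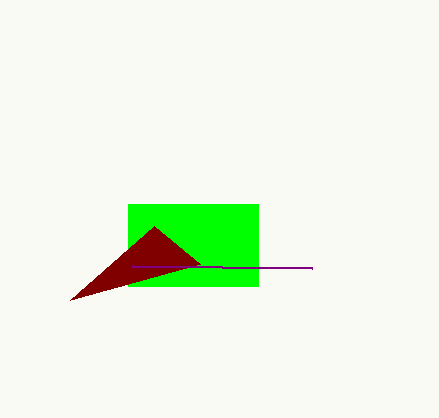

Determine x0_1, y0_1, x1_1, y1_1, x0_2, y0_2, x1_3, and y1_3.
x0_1 = 128, y0_1 = 204, x1_1 = 258, y1_1 = 286, x0_2 = 70, y0_2 = 300, x1_3 = 132, y1_3 = 266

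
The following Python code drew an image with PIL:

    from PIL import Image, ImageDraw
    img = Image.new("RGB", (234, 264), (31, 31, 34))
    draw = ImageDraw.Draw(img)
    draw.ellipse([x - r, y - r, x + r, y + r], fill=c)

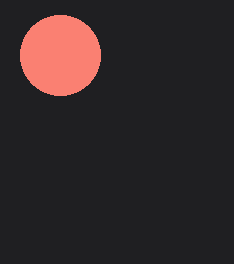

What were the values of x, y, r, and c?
x = 60
y = 55
r = 40
c = 'salmon'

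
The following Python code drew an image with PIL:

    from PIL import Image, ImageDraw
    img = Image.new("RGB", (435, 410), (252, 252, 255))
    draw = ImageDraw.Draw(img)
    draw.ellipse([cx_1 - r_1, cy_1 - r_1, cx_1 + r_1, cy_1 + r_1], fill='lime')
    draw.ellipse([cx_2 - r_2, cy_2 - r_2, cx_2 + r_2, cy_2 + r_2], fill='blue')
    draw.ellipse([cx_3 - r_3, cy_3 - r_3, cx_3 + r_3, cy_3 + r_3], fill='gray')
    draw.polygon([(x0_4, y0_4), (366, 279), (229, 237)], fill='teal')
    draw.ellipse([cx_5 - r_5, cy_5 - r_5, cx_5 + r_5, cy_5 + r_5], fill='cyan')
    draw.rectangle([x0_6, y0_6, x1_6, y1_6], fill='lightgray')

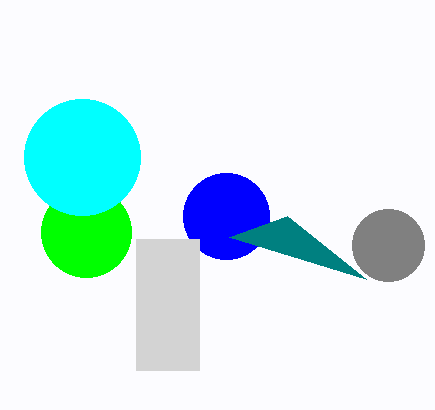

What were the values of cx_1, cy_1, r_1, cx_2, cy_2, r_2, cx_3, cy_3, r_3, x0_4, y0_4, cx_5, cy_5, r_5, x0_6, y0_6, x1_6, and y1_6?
cx_1 = 86
cy_1 = 232
r_1 = 45
cx_2 = 226
cy_2 = 216
r_2 = 43
cx_3 = 388
cy_3 = 245
r_3 = 36
x0_4 = 287
y0_4 = 216
cx_5 = 82
cy_5 = 157
r_5 = 58
x0_6 = 136
y0_6 = 239
x1_6 = 199
y1_6 = 370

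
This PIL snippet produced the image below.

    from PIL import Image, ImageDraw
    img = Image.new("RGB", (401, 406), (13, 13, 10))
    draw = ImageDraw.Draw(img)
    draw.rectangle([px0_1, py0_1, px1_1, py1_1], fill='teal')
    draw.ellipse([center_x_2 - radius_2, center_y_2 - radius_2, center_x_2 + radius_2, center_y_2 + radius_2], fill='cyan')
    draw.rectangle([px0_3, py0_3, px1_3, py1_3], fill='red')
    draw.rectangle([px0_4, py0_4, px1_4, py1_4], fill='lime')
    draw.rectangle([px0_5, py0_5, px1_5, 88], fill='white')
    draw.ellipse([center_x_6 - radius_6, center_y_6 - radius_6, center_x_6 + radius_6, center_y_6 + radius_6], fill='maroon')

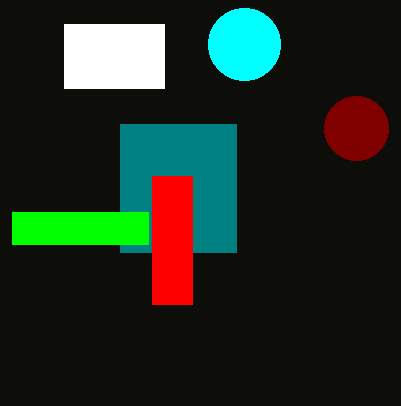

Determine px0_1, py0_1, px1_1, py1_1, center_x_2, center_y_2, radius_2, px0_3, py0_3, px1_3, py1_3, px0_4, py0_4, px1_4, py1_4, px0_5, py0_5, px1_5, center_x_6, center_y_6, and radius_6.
px0_1 = 120
py0_1 = 124
px1_1 = 236
py1_1 = 252
center_x_2 = 244
center_y_2 = 44
radius_2 = 36
px0_3 = 152
py0_3 = 176
px1_3 = 192
py1_3 = 304
px0_4 = 12
py0_4 = 212
px1_4 = 148
py1_4 = 244
px0_5 = 64
py0_5 = 24
px1_5 = 164
center_x_6 = 356
center_y_6 = 128
radius_6 = 32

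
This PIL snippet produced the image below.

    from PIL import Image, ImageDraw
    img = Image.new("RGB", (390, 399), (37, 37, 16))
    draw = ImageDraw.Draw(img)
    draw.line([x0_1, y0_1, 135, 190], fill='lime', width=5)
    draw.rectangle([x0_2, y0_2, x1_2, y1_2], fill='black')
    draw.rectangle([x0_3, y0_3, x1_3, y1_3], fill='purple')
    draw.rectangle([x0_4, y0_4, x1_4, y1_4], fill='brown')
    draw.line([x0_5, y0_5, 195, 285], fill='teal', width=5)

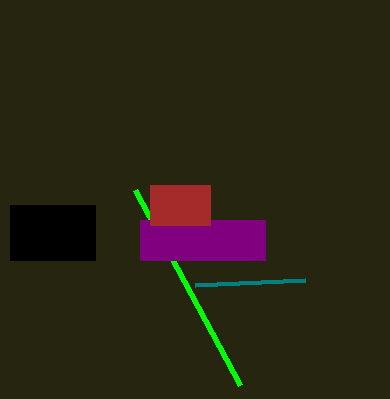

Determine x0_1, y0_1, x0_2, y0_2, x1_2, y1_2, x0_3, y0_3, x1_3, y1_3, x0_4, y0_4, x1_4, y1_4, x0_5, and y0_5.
x0_1 = 240, y0_1 = 385, x0_2 = 10, y0_2 = 205, x1_2 = 95, y1_2 = 260, x0_3 = 140, y0_3 = 220, x1_3 = 265, y1_3 = 260, x0_4 = 150, y0_4 = 185, x1_4 = 210, y1_4 = 225, x0_5 = 305, y0_5 = 280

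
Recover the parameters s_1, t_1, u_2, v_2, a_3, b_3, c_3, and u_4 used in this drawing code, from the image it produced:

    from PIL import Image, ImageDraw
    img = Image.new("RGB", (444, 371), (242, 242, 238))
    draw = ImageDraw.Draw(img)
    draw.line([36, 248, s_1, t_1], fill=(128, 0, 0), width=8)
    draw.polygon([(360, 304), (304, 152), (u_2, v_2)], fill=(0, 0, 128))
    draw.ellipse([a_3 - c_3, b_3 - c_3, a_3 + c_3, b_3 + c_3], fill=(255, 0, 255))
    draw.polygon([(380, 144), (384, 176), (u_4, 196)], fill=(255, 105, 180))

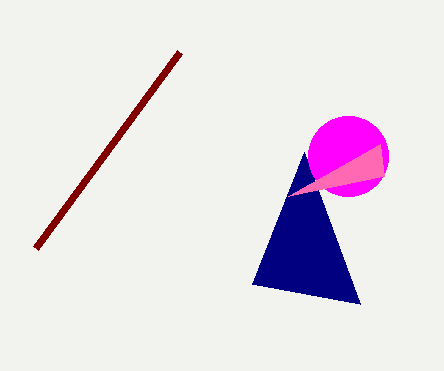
s_1 = 180; t_1 = 52; u_2 = 252; v_2 = 284; a_3 = 348; b_3 = 156; c_3 = 40; u_4 = 288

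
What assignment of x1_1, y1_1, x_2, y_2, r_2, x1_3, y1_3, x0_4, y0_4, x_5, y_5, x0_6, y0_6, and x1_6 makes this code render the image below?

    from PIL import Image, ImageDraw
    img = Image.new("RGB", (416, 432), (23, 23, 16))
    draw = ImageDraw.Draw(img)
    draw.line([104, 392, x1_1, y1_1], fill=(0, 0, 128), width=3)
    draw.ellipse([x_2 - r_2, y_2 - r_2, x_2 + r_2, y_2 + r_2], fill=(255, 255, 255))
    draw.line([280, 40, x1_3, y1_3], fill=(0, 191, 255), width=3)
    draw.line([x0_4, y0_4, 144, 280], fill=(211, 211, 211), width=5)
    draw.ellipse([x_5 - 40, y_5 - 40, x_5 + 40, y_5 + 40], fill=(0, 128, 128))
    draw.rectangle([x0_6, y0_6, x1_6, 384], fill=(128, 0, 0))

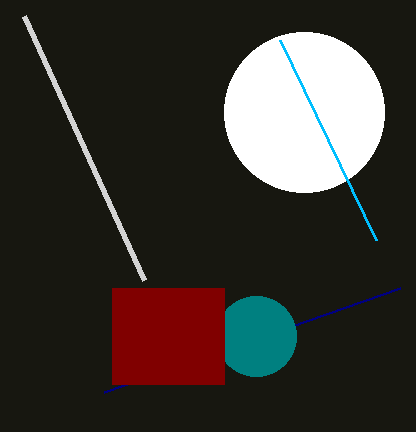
x1_1 = 400; y1_1 = 288; x_2 = 304; y_2 = 112; r_2 = 80; x1_3 = 376; y1_3 = 240; x0_4 = 24; y0_4 = 16; x_5 = 256; y_5 = 336; x0_6 = 112; y0_6 = 288; x1_6 = 224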